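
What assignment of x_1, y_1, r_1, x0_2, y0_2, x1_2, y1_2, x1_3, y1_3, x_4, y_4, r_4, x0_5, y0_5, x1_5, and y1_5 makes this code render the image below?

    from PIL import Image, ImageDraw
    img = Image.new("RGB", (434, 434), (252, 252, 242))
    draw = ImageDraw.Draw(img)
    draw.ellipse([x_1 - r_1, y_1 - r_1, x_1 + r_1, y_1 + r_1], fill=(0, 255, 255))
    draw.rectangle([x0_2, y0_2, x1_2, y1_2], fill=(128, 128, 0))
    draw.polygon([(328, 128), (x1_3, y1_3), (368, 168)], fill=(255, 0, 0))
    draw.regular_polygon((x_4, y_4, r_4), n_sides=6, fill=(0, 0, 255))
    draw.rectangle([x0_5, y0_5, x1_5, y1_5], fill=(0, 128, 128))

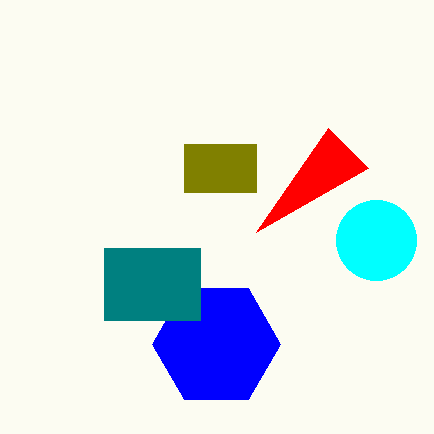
x_1 = 376
y_1 = 240
r_1 = 40
x0_2 = 184
y0_2 = 144
x1_2 = 256
y1_2 = 192
x1_3 = 256
y1_3 = 232
x_4 = 216
y_4 = 344
r_4 = 64
x0_5 = 104
y0_5 = 248
x1_5 = 200
y1_5 = 320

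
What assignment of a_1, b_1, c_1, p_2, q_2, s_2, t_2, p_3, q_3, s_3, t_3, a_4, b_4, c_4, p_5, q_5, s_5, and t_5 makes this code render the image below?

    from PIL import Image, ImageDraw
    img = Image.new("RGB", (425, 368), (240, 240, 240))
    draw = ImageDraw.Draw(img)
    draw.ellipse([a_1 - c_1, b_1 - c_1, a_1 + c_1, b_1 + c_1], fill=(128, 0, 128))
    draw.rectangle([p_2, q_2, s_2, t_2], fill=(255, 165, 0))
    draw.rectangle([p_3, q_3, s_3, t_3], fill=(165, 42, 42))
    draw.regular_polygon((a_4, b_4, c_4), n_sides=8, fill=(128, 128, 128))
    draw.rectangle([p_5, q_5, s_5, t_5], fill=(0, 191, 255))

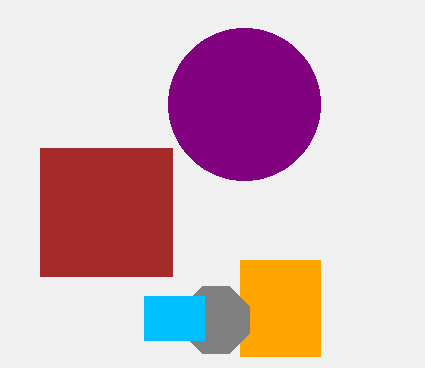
a_1 = 244
b_1 = 104
c_1 = 76
p_2 = 240
q_2 = 260
s_2 = 320
t_2 = 356
p_3 = 40
q_3 = 148
s_3 = 172
t_3 = 276
a_4 = 216
b_4 = 320
c_4 = 36
p_5 = 144
q_5 = 296
s_5 = 204
t_5 = 340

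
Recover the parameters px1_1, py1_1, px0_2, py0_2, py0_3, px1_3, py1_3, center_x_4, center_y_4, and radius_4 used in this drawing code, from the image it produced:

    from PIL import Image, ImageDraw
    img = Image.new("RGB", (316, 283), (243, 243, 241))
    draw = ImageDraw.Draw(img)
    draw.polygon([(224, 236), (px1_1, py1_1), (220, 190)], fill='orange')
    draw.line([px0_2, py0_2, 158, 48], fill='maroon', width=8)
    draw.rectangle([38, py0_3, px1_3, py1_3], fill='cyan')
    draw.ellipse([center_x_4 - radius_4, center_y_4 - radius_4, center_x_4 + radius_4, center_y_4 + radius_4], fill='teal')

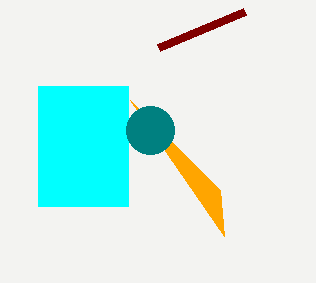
px1_1 = 130, py1_1 = 100, px0_2 = 244, py0_2 = 12, py0_3 = 86, px1_3 = 128, py1_3 = 206, center_x_4 = 150, center_y_4 = 130, radius_4 = 24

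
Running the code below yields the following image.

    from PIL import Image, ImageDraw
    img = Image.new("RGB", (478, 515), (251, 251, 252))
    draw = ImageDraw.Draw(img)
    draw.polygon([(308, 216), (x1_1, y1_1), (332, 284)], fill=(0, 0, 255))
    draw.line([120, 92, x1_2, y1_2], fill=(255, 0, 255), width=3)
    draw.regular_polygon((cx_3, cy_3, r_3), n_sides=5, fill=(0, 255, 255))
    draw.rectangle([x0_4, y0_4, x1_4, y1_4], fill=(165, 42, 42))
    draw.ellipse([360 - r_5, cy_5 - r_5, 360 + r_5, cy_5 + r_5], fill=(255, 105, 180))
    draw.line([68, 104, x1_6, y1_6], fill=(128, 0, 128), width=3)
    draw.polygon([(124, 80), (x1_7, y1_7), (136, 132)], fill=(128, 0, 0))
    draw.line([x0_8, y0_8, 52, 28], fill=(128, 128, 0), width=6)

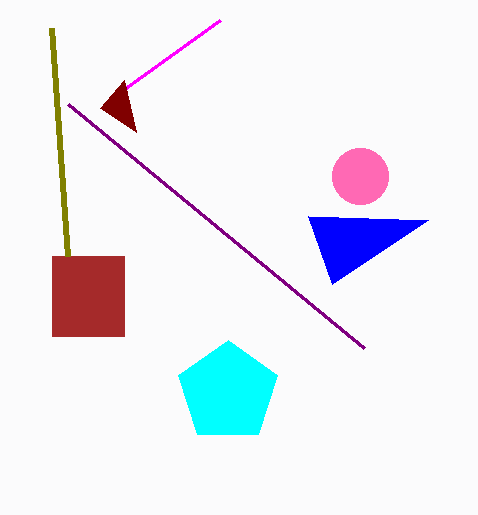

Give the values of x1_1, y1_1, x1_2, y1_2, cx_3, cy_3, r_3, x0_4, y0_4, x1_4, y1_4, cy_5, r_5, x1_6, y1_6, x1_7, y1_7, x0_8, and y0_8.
x1_1 = 428
y1_1 = 220
x1_2 = 220
y1_2 = 20
cx_3 = 228
cy_3 = 392
r_3 = 52
x0_4 = 52
y0_4 = 256
x1_4 = 124
y1_4 = 336
cy_5 = 176
r_5 = 28
x1_6 = 364
y1_6 = 348
x1_7 = 100
y1_7 = 108
x0_8 = 68
y0_8 = 256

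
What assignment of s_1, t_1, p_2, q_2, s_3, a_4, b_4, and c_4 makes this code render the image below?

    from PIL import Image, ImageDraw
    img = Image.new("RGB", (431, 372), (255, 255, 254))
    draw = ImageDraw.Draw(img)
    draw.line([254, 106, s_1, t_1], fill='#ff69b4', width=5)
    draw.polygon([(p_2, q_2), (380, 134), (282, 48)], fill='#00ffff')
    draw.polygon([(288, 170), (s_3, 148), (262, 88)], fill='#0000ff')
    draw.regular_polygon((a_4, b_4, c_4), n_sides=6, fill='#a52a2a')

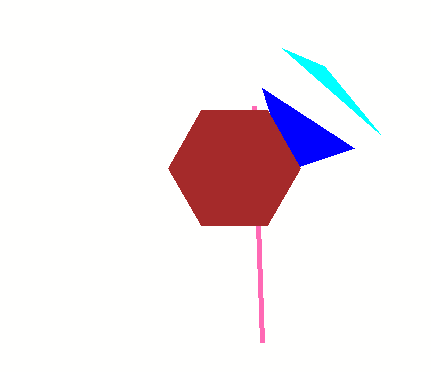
s_1 = 262; t_1 = 342; p_2 = 324; q_2 = 66; s_3 = 354; a_4 = 234; b_4 = 168; c_4 = 66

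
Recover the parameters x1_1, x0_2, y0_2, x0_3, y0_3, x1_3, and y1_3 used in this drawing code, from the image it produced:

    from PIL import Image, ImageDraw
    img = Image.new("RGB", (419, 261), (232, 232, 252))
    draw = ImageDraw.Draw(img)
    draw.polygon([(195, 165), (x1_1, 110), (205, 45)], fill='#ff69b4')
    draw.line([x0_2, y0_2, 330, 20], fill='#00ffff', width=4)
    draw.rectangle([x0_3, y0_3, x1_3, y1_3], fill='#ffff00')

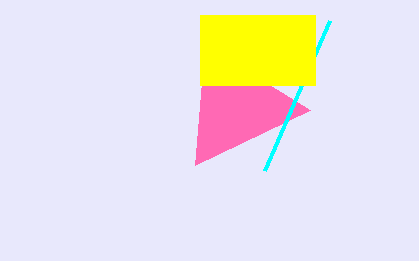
x1_1 = 310
x0_2 = 265
y0_2 = 170
x0_3 = 200
y0_3 = 15
x1_3 = 315
y1_3 = 85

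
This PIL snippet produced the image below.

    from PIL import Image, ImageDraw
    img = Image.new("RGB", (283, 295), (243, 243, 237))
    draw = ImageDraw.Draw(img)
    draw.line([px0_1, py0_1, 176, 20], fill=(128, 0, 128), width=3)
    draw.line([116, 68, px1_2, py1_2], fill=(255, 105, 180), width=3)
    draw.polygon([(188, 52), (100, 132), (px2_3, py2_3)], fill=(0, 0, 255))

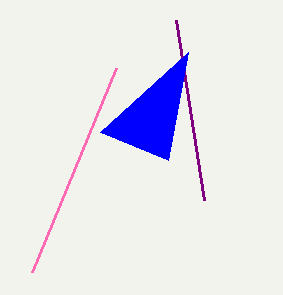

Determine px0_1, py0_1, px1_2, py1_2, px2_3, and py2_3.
px0_1 = 204
py0_1 = 200
px1_2 = 32
py1_2 = 272
px2_3 = 168
py2_3 = 160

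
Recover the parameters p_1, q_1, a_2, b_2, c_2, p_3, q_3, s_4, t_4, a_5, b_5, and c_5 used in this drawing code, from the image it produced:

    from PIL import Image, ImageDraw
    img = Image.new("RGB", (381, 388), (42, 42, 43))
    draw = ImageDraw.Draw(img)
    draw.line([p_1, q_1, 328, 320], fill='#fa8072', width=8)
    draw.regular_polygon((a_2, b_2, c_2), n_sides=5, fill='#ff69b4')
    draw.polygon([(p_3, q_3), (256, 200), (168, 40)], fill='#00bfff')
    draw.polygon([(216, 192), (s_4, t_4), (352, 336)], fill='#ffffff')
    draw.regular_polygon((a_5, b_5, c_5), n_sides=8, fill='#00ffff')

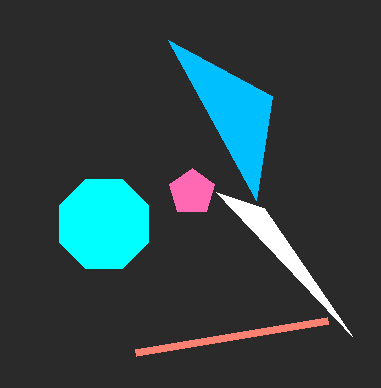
p_1 = 136
q_1 = 352
a_2 = 192
b_2 = 192
c_2 = 24
p_3 = 272
q_3 = 96
s_4 = 264
t_4 = 208
a_5 = 104
b_5 = 224
c_5 = 48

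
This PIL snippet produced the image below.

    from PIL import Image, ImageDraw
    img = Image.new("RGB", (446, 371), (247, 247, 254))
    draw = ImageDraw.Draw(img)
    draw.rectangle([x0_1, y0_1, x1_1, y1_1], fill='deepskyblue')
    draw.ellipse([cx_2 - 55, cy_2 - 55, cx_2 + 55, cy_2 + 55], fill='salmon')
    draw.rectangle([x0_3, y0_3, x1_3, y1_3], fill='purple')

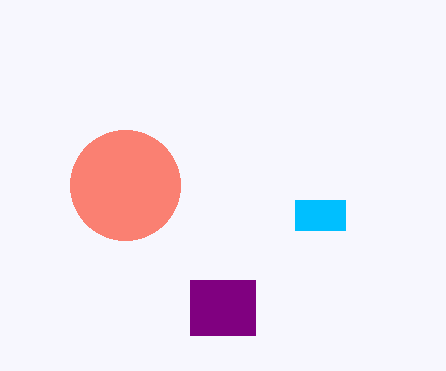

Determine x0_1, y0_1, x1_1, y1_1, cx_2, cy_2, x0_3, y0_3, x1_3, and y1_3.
x0_1 = 295
y0_1 = 200
x1_1 = 345
y1_1 = 230
cx_2 = 125
cy_2 = 185
x0_3 = 190
y0_3 = 280
x1_3 = 255
y1_3 = 335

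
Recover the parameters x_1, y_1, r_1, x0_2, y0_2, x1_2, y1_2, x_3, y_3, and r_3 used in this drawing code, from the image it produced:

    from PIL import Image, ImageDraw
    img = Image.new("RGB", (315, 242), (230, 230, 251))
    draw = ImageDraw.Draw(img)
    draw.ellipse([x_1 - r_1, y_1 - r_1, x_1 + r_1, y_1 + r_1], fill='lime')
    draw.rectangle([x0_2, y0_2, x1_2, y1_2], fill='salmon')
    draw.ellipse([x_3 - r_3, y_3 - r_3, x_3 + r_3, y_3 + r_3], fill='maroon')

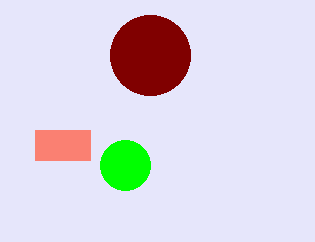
x_1 = 125, y_1 = 165, r_1 = 25, x0_2 = 35, y0_2 = 130, x1_2 = 90, y1_2 = 160, x_3 = 150, y_3 = 55, r_3 = 40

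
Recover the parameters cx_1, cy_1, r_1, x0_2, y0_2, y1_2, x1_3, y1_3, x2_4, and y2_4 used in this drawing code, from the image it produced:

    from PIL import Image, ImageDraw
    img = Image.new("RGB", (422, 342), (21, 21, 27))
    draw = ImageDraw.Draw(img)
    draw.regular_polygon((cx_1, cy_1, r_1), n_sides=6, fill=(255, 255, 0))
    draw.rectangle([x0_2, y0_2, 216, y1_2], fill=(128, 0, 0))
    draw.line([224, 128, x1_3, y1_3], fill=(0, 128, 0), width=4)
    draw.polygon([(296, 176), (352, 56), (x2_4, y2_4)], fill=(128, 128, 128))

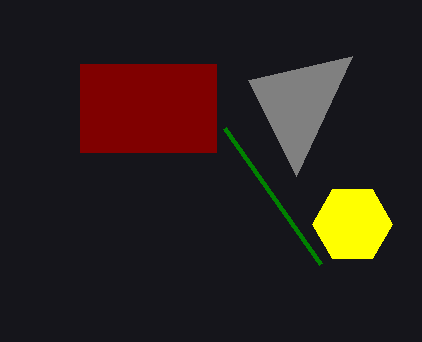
cx_1 = 352
cy_1 = 224
r_1 = 40
x0_2 = 80
y0_2 = 64
y1_2 = 152
x1_3 = 320
y1_3 = 264
x2_4 = 248
y2_4 = 80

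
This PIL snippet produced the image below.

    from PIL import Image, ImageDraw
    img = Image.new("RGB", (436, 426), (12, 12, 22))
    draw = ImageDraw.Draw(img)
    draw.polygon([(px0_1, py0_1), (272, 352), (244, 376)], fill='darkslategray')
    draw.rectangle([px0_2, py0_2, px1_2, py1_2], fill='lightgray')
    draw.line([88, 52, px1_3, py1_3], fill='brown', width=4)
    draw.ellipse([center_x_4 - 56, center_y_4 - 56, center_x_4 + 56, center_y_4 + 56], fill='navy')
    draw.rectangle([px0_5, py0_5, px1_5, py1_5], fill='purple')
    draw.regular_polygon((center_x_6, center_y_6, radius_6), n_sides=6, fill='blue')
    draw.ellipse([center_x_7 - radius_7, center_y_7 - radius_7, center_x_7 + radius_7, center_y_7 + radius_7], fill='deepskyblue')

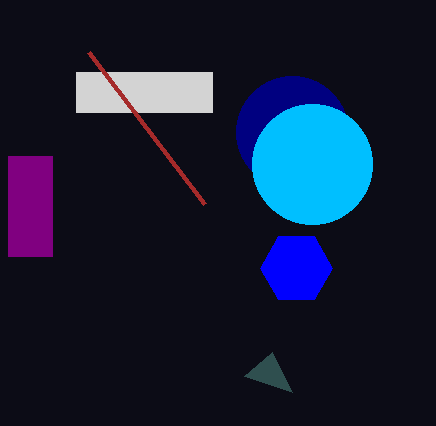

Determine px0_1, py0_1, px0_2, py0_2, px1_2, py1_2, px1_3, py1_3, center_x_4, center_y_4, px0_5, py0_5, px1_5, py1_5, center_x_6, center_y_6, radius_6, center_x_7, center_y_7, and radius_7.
px0_1 = 292
py0_1 = 392
px0_2 = 76
py0_2 = 72
px1_2 = 212
py1_2 = 112
px1_3 = 204
py1_3 = 204
center_x_4 = 292
center_y_4 = 132
px0_5 = 8
py0_5 = 156
px1_5 = 52
py1_5 = 256
center_x_6 = 296
center_y_6 = 268
radius_6 = 36
center_x_7 = 312
center_y_7 = 164
radius_7 = 60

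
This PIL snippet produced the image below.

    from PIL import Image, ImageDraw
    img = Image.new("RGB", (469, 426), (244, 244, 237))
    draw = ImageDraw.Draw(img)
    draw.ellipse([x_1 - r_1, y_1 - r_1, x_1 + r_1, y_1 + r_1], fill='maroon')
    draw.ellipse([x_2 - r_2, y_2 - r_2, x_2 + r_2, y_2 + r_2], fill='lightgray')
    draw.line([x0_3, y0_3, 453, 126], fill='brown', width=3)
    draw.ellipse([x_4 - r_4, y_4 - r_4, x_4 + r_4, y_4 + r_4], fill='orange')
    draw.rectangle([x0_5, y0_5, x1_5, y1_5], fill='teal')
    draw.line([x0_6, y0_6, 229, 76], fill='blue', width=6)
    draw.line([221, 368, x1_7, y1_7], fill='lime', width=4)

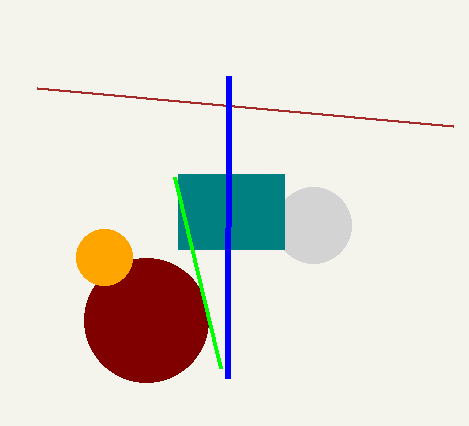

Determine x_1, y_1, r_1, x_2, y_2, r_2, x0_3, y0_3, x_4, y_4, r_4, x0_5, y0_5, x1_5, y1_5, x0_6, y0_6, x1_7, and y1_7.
x_1 = 146
y_1 = 320
r_1 = 62
x_2 = 313
y_2 = 225
r_2 = 38
x0_3 = 37
y0_3 = 88
x_4 = 104
y_4 = 257
r_4 = 28
x0_5 = 178
y0_5 = 174
x1_5 = 284
y1_5 = 249
x0_6 = 228
y0_6 = 378
x1_7 = 175
y1_7 = 177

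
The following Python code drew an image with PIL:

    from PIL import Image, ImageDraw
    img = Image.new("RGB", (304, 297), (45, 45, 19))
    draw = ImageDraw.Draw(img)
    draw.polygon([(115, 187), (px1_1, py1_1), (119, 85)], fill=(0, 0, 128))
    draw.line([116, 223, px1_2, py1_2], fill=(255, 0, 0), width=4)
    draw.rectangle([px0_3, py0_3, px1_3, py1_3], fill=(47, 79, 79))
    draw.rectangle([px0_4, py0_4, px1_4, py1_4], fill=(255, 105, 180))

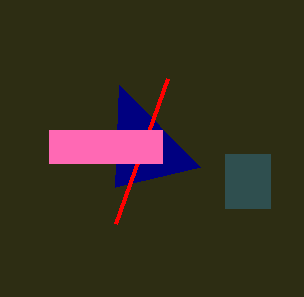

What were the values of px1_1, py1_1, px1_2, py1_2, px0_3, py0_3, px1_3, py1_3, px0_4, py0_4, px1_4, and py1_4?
px1_1 = 200, py1_1 = 167, px1_2 = 168, py1_2 = 78, px0_3 = 225, py0_3 = 154, px1_3 = 270, py1_3 = 208, px0_4 = 49, py0_4 = 130, px1_4 = 162, py1_4 = 163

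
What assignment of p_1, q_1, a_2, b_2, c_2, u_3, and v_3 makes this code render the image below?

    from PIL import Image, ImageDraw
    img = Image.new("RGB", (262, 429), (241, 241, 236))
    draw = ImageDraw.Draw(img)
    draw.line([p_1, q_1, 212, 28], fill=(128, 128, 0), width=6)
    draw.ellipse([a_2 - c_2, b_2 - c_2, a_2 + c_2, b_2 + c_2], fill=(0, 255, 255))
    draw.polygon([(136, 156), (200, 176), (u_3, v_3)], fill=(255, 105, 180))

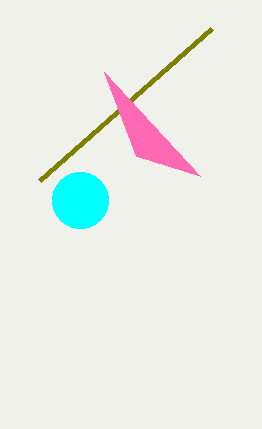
p_1 = 40
q_1 = 180
a_2 = 80
b_2 = 200
c_2 = 28
u_3 = 104
v_3 = 72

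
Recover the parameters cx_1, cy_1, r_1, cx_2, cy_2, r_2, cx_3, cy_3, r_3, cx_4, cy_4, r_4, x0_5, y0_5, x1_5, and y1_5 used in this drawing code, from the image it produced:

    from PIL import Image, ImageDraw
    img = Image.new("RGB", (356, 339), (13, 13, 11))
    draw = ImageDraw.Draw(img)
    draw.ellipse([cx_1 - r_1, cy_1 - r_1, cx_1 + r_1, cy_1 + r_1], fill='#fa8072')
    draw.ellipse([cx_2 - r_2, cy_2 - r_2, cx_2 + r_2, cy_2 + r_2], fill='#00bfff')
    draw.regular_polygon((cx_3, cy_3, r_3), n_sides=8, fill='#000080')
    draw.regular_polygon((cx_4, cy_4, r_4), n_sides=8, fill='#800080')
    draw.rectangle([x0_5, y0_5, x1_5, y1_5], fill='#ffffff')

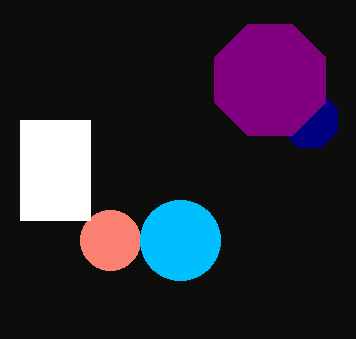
cx_1 = 110
cy_1 = 240
r_1 = 30
cx_2 = 180
cy_2 = 240
r_2 = 40
cx_3 = 310
cy_3 = 120
r_3 = 30
cx_4 = 270
cy_4 = 80
r_4 = 60
x0_5 = 20
y0_5 = 120
x1_5 = 90
y1_5 = 220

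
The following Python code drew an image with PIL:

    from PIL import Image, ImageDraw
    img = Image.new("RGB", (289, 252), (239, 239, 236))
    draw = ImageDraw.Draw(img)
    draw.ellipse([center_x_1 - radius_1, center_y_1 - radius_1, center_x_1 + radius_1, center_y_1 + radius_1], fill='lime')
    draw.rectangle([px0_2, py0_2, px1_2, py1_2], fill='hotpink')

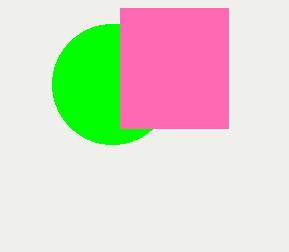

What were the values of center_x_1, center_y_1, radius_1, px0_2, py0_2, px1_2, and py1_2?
center_x_1 = 112, center_y_1 = 84, radius_1 = 60, px0_2 = 120, py0_2 = 8, px1_2 = 228, py1_2 = 128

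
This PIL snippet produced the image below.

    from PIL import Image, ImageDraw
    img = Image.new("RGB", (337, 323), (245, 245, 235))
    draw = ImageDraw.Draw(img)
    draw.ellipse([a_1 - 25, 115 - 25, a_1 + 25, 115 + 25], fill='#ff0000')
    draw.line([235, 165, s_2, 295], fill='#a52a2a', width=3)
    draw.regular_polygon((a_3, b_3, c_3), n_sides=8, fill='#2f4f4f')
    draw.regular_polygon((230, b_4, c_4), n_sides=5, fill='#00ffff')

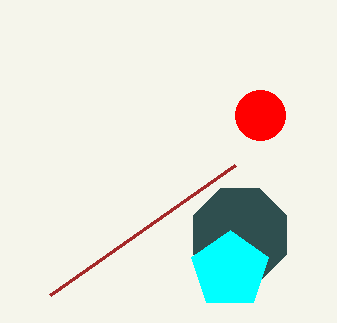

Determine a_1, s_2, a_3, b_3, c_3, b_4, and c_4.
a_1 = 260, s_2 = 50, a_3 = 240, b_3 = 235, c_3 = 50, b_4 = 270, c_4 = 40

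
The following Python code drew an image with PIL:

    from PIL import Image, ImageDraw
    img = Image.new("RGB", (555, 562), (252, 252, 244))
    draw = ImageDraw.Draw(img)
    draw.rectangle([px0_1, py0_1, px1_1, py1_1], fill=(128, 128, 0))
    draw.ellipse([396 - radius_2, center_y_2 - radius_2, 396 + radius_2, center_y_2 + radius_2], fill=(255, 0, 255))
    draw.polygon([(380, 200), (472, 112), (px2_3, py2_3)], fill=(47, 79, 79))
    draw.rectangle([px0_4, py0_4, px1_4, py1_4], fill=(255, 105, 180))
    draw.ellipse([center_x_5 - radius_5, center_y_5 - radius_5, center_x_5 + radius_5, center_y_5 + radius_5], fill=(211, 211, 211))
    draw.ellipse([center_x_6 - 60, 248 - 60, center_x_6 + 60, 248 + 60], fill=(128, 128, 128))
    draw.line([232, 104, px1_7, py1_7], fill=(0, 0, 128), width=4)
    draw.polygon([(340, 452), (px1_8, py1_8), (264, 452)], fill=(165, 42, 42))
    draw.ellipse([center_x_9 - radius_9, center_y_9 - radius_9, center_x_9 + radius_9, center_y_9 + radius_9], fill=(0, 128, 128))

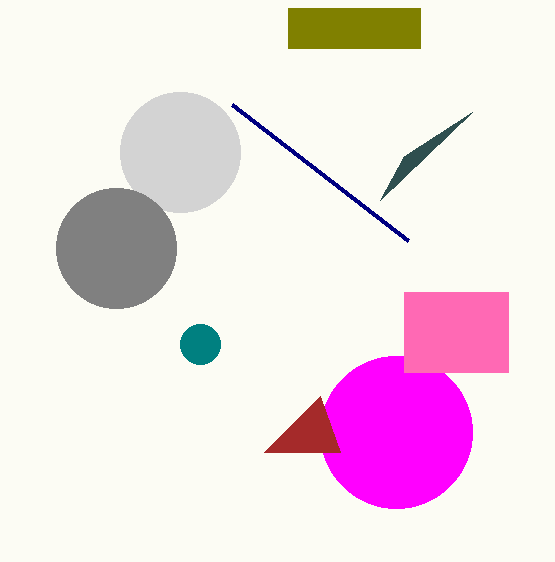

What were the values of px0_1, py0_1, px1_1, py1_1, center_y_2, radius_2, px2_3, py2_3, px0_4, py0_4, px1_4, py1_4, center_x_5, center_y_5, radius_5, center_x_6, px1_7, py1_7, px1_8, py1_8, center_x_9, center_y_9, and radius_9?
px0_1 = 288; py0_1 = 8; px1_1 = 420; py1_1 = 48; center_y_2 = 432; radius_2 = 76; px2_3 = 404; py2_3 = 156; px0_4 = 404; py0_4 = 292; px1_4 = 508; py1_4 = 372; center_x_5 = 180; center_y_5 = 152; radius_5 = 60; center_x_6 = 116; px1_7 = 408; py1_7 = 240; px1_8 = 320; py1_8 = 396; center_x_9 = 200; center_y_9 = 344; radius_9 = 20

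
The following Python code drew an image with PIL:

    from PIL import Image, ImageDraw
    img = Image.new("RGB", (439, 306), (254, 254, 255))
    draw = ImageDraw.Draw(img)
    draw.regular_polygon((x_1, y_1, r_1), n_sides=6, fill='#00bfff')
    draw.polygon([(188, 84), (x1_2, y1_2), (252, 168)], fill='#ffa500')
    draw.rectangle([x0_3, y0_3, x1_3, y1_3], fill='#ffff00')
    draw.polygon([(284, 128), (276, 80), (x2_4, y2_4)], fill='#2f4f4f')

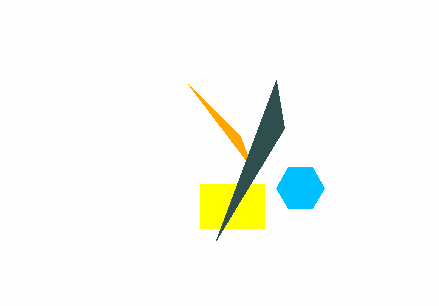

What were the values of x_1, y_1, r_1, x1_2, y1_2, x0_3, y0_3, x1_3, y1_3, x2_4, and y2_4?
x_1 = 300
y_1 = 188
r_1 = 24
x1_2 = 240
y1_2 = 136
x0_3 = 200
y0_3 = 184
x1_3 = 264
y1_3 = 228
x2_4 = 216
y2_4 = 240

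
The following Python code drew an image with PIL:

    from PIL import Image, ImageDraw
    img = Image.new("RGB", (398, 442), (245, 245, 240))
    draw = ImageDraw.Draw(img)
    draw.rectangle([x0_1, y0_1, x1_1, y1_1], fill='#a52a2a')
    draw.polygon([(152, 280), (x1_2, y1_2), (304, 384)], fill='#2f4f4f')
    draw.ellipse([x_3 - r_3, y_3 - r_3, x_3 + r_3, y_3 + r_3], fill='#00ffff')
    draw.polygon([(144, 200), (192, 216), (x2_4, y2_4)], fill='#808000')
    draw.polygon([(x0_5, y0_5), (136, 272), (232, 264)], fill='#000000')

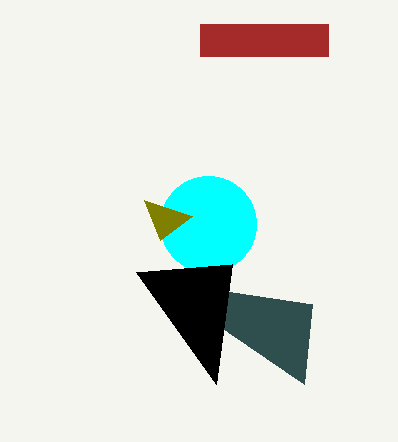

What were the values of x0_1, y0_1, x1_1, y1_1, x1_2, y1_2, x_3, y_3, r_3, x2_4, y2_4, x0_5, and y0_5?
x0_1 = 200
y0_1 = 24
x1_1 = 328
y1_1 = 56
x1_2 = 312
y1_2 = 304
x_3 = 208
y_3 = 224
r_3 = 48
x2_4 = 160
y2_4 = 240
x0_5 = 216
y0_5 = 384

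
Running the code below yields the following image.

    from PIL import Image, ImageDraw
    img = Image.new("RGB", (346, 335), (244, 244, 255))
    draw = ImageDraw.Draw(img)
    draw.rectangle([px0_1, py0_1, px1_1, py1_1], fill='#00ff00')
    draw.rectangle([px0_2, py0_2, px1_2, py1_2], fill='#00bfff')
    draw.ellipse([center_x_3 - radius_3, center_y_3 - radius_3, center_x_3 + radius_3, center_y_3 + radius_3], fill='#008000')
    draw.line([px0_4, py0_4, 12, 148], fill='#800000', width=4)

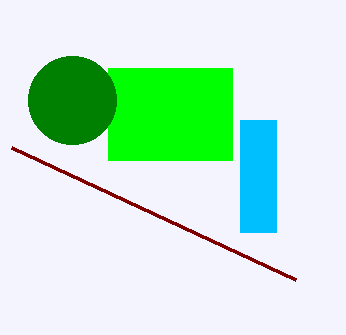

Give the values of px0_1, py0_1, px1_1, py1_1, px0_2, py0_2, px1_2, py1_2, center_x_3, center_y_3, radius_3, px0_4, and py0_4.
px0_1 = 108
py0_1 = 68
px1_1 = 232
py1_1 = 160
px0_2 = 240
py0_2 = 120
px1_2 = 276
py1_2 = 232
center_x_3 = 72
center_y_3 = 100
radius_3 = 44
px0_4 = 296
py0_4 = 280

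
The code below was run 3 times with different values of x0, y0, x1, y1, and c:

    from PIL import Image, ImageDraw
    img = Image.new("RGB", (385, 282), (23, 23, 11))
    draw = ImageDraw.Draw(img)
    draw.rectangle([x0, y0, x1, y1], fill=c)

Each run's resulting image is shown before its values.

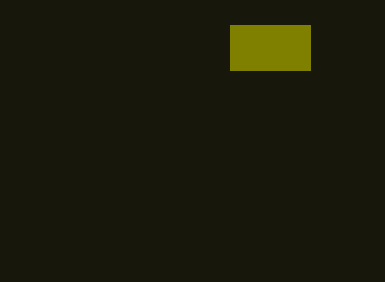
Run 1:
x0 = 230; y0 = 25; x1 = 310; y1 = 70; c = 'olive'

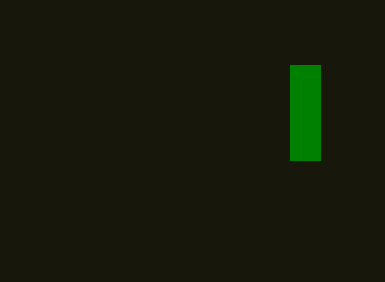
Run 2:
x0 = 290, y0 = 65, x1 = 320, y1 = 160, c = 'green'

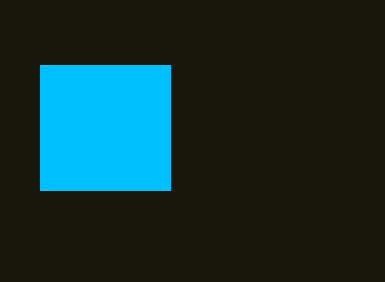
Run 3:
x0 = 40; y0 = 65; x1 = 170; y1 = 190; c = 'deepskyblue'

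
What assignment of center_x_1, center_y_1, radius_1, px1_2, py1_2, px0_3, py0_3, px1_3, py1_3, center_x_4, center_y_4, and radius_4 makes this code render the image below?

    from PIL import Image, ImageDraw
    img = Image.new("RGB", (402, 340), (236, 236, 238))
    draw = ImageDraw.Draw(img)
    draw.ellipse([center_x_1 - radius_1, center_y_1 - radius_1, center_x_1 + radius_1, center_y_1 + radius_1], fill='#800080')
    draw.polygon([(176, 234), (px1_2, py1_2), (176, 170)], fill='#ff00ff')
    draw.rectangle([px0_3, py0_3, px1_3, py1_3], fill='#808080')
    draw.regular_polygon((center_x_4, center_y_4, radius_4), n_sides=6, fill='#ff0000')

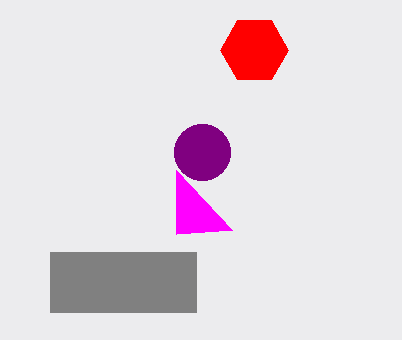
center_x_1 = 202
center_y_1 = 152
radius_1 = 28
px1_2 = 232
py1_2 = 230
px0_3 = 50
py0_3 = 252
px1_3 = 196
py1_3 = 312
center_x_4 = 254
center_y_4 = 50
radius_4 = 34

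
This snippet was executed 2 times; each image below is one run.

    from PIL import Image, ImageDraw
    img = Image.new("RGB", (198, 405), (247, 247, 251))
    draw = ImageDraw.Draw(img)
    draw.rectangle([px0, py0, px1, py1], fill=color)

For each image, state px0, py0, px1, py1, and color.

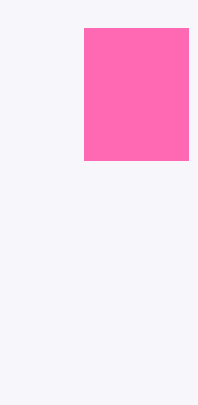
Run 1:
px0 = 84; py0 = 28; px1 = 188; py1 = 160; color = 'hotpink'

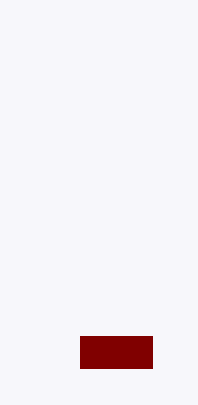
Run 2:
px0 = 80; py0 = 336; px1 = 152; py1 = 368; color = 'maroon'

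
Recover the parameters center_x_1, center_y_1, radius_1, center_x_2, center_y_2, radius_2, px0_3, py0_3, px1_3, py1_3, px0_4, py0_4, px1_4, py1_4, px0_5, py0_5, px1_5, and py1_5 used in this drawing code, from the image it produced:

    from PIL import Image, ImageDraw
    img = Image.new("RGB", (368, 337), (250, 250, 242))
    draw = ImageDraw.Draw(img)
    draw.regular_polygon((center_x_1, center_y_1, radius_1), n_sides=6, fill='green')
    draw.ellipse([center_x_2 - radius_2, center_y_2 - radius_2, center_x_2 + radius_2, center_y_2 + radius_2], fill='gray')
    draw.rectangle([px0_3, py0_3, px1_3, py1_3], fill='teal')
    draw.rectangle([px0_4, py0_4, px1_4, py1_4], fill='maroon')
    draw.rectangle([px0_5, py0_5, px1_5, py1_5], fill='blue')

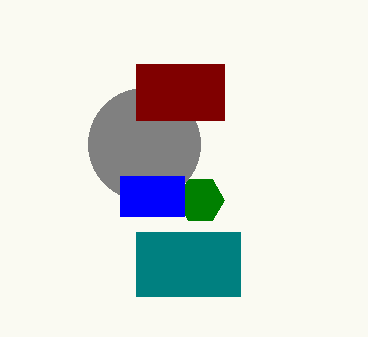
center_x_1 = 200, center_y_1 = 200, radius_1 = 24, center_x_2 = 144, center_y_2 = 144, radius_2 = 56, px0_3 = 136, py0_3 = 232, px1_3 = 240, py1_3 = 296, px0_4 = 136, py0_4 = 64, px1_4 = 224, py1_4 = 120, px0_5 = 120, py0_5 = 176, px1_5 = 184, py1_5 = 216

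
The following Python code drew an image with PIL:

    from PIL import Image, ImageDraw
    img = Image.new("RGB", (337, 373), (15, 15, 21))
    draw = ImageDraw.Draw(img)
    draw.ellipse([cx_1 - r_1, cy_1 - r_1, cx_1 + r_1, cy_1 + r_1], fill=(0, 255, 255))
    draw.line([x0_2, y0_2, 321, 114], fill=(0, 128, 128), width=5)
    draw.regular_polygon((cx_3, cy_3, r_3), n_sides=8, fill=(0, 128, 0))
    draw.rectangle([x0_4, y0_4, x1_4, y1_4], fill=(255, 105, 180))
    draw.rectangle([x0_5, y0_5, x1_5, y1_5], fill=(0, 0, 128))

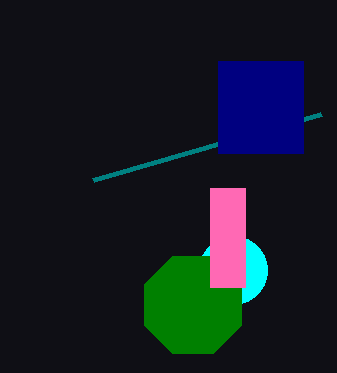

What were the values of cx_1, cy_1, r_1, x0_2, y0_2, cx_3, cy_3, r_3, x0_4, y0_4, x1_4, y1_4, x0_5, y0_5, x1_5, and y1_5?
cx_1 = 233; cy_1 = 270; r_1 = 34; x0_2 = 93; y0_2 = 180; cx_3 = 193; cy_3 = 305; r_3 = 53; x0_4 = 210; y0_4 = 188; x1_4 = 245; y1_4 = 287; x0_5 = 218; y0_5 = 61; x1_5 = 303; y1_5 = 153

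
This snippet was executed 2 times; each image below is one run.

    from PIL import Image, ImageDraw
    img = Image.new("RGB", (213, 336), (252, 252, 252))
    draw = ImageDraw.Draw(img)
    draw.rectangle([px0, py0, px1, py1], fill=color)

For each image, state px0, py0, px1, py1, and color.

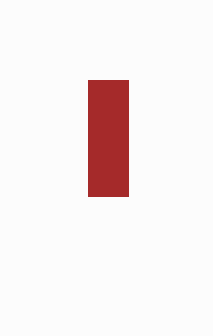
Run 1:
px0 = 88
py0 = 80
px1 = 128
py1 = 196
color = 'brown'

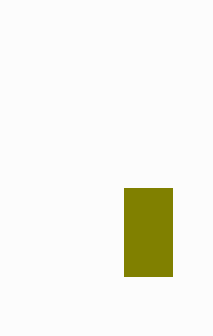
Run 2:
px0 = 124; py0 = 188; px1 = 172; py1 = 276; color = 'olive'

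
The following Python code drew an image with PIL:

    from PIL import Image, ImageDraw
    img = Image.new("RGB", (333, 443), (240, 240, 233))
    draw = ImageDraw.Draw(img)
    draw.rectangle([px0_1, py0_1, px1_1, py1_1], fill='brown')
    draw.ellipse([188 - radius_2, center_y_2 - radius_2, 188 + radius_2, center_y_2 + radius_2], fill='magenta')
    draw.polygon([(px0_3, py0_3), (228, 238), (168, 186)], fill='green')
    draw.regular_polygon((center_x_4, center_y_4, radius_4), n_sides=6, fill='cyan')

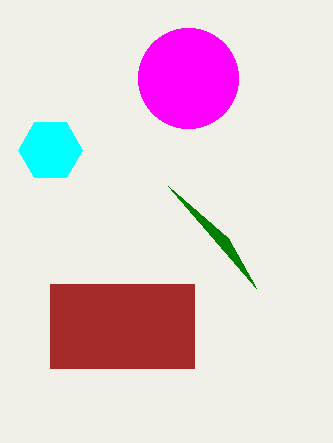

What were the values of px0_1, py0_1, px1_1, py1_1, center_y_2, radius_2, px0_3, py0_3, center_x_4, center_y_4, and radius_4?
px0_1 = 50, py0_1 = 284, px1_1 = 194, py1_1 = 368, center_y_2 = 78, radius_2 = 50, px0_3 = 256, py0_3 = 288, center_x_4 = 50, center_y_4 = 150, radius_4 = 32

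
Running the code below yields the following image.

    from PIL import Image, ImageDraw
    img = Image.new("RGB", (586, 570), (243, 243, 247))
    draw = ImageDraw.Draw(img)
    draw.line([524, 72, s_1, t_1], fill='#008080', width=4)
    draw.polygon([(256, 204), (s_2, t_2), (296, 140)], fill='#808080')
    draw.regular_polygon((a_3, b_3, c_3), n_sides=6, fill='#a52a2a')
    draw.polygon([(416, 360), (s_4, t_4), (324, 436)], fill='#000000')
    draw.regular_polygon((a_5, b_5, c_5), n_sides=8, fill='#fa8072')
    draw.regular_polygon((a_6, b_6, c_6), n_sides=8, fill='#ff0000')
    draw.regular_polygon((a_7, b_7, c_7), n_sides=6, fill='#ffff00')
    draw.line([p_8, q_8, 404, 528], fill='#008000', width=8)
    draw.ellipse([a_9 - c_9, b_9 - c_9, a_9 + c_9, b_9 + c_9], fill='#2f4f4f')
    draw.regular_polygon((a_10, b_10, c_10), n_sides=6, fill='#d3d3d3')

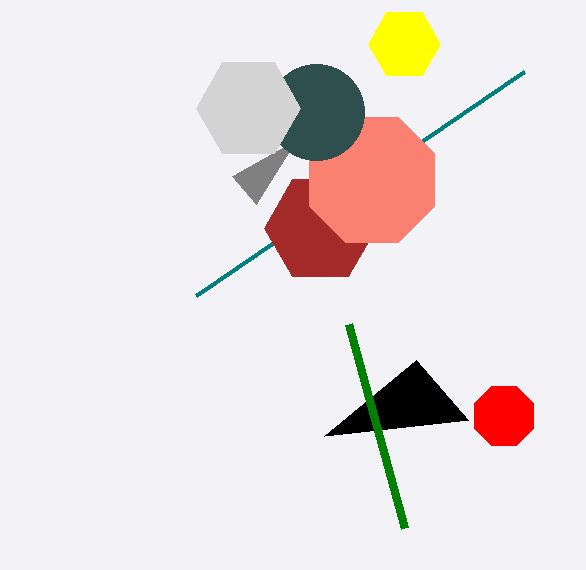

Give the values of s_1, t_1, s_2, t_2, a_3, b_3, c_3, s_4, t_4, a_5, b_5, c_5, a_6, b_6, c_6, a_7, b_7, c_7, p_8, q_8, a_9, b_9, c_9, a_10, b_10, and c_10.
s_1 = 196
t_1 = 296
s_2 = 232
t_2 = 176
a_3 = 320
b_3 = 228
c_3 = 56
s_4 = 468
t_4 = 420
a_5 = 372
b_5 = 180
c_5 = 68
a_6 = 504
b_6 = 416
c_6 = 32
a_7 = 404
b_7 = 44
c_7 = 36
p_8 = 348
q_8 = 324
a_9 = 316
b_9 = 112
c_9 = 48
a_10 = 248
b_10 = 108
c_10 = 52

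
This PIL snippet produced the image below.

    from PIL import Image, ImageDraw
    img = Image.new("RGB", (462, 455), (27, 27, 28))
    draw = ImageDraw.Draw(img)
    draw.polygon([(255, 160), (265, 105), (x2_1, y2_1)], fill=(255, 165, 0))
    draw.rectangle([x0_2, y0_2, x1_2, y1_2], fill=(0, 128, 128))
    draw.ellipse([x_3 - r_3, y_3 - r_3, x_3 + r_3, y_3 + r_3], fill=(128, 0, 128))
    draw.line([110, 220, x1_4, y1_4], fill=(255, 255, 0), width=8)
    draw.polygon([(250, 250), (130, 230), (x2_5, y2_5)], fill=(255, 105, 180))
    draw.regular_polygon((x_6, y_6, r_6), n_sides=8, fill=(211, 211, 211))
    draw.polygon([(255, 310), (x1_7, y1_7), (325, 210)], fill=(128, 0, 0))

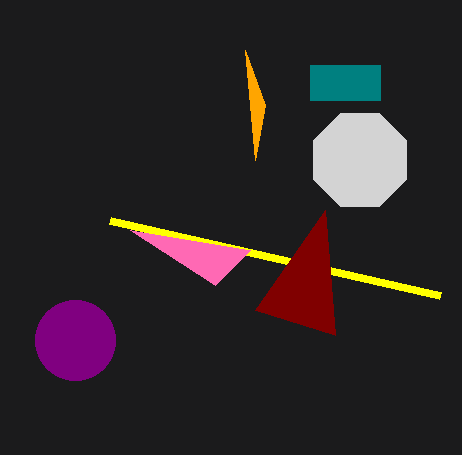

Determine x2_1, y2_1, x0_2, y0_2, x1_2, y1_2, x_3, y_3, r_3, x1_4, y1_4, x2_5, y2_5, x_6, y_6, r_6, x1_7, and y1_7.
x2_1 = 245; y2_1 = 50; x0_2 = 310; y0_2 = 65; x1_2 = 380; y1_2 = 100; x_3 = 75; y_3 = 340; r_3 = 40; x1_4 = 440; y1_4 = 295; x2_5 = 215; y2_5 = 285; x_6 = 360; y_6 = 160; r_6 = 50; x1_7 = 335; y1_7 = 335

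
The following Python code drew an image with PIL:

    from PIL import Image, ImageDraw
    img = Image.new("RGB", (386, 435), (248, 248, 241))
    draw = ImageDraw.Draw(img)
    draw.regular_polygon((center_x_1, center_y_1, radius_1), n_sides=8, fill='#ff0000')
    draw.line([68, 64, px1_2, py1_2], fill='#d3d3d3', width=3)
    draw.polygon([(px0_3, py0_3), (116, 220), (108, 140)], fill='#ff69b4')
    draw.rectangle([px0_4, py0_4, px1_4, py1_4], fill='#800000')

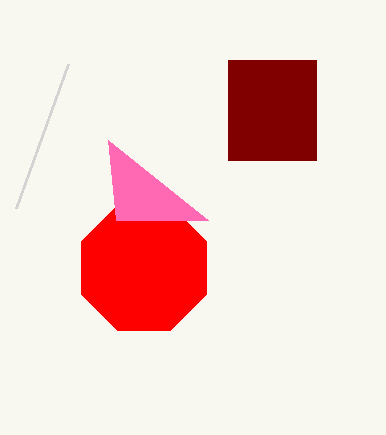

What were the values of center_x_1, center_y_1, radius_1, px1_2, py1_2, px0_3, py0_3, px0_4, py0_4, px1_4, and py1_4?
center_x_1 = 144, center_y_1 = 268, radius_1 = 68, px1_2 = 16, py1_2 = 208, px0_3 = 208, py0_3 = 220, px0_4 = 228, py0_4 = 60, px1_4 = 316, py1_4 = 160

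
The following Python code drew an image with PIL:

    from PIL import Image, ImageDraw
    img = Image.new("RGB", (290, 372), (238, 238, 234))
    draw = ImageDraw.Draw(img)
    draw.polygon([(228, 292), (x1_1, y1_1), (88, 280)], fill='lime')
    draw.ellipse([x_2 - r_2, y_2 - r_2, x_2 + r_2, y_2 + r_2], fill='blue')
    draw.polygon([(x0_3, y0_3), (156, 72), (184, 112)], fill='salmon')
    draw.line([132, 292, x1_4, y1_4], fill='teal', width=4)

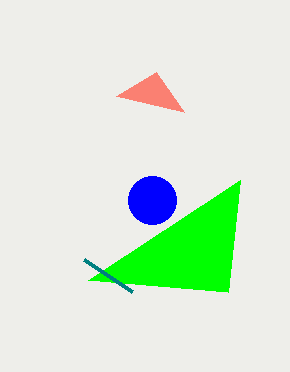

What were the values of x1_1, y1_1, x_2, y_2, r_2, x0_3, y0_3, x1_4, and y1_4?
x1_1 = 240; y1_1 = 180; x_2 = 152; y_2 = 200; r_2 = 24; x0_3 = 116; y0_3 = 96; x1_4 = 84; y1_4 = 260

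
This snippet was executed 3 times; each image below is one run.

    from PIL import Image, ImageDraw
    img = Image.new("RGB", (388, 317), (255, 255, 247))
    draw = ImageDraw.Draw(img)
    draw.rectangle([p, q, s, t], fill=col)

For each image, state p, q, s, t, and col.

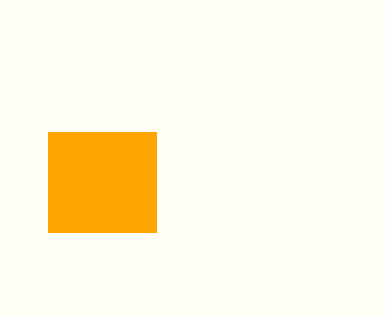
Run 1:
p = 48; q = 132; s = 156; t = 232; col = 'orange'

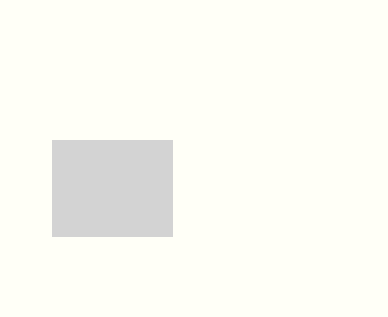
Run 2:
p = 52
q = 140
s = 172
t = 236
col = 'lightgray'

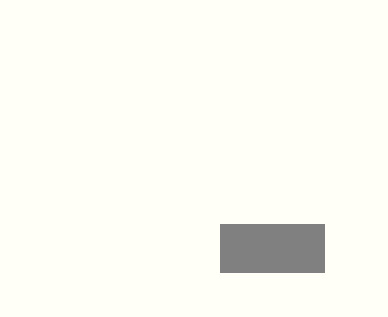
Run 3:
p = 220; q = 224; s = 324; t = 272; col = 'gray'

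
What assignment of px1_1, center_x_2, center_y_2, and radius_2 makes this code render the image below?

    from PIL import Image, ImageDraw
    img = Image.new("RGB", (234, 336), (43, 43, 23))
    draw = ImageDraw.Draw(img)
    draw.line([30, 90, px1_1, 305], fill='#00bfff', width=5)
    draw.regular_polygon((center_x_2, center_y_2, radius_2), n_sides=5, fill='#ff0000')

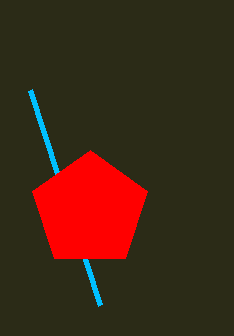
px1_1 = 100; center_x_2 = 90; center_y_2 = 210; radius_2 = 60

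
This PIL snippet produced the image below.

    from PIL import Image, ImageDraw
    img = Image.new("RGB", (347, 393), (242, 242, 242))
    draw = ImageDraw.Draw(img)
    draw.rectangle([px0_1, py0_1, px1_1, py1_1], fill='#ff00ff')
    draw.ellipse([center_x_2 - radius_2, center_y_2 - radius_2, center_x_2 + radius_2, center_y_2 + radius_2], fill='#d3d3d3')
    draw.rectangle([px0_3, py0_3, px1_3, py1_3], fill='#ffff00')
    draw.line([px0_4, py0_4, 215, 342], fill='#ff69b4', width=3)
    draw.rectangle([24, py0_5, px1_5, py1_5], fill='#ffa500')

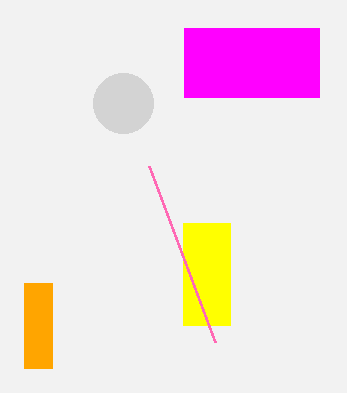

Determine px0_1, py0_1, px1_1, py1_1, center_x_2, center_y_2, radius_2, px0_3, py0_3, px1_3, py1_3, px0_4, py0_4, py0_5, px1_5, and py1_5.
px0_1 = 184
py0_1 = 28
px1_1 = 319
py1_1 = 97
center_x_2 = 123
center_y_2 = 103
radius_2 = 30
px0_3 = 183
py0_3 = 223
px1_3 = 230
py1_3 = 325
px0_4 = 149
py0_4 = 166
py0_5 = 283
px1_5 = 52
py1_5 = 368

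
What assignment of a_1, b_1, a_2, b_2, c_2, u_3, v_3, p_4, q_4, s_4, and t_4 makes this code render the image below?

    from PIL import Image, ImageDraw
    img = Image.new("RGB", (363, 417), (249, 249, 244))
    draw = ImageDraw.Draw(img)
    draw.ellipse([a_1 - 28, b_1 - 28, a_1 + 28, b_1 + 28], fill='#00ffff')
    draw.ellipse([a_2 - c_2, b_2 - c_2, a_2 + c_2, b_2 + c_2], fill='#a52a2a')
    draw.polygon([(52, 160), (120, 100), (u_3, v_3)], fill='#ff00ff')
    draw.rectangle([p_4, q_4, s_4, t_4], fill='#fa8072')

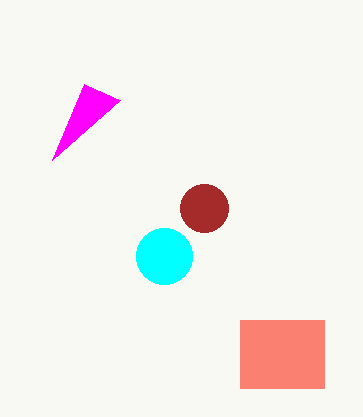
a_1 = 164, b_1 = 256, a_2 = 204, b_2 = 208, c_2 = 24, u_3 = 84, v_3 = 84, p_4 = 240, q_4 = 320, s_4 = 324, t_4 = 388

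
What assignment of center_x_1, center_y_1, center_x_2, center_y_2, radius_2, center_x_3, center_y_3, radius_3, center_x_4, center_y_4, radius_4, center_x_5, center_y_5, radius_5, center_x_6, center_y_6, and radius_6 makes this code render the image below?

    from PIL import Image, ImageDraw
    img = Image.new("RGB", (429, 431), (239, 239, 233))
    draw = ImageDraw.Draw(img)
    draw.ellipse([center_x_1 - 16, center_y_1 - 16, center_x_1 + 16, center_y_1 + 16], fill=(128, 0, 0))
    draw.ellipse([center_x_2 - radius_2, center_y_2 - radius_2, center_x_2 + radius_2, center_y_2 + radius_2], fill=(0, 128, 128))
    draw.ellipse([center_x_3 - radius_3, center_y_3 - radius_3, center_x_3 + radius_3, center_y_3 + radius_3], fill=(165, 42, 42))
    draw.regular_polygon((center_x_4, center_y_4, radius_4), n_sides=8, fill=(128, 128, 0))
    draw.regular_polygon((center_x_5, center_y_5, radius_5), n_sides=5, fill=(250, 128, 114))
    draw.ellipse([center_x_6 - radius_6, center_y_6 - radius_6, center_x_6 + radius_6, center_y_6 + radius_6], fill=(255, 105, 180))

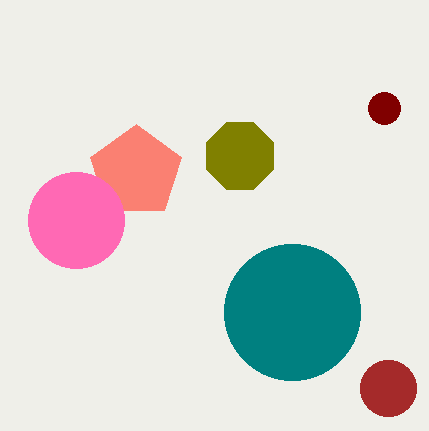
center_x_1 = 384; center_y_1 = 108; center_x_2 = 292; center_y_2 = 312; radius_2 = 68; center_x_3 = 388; center_y_3 = 388; radius_3 = 28; center_x_4 = 240; center_y_4 = 156; radius_4 = 36; center_x_5 = 136; center_y_5 = 172; radius_5 = 48; center_x_6 = 76; center_y_6 = 220; radius_6 = 48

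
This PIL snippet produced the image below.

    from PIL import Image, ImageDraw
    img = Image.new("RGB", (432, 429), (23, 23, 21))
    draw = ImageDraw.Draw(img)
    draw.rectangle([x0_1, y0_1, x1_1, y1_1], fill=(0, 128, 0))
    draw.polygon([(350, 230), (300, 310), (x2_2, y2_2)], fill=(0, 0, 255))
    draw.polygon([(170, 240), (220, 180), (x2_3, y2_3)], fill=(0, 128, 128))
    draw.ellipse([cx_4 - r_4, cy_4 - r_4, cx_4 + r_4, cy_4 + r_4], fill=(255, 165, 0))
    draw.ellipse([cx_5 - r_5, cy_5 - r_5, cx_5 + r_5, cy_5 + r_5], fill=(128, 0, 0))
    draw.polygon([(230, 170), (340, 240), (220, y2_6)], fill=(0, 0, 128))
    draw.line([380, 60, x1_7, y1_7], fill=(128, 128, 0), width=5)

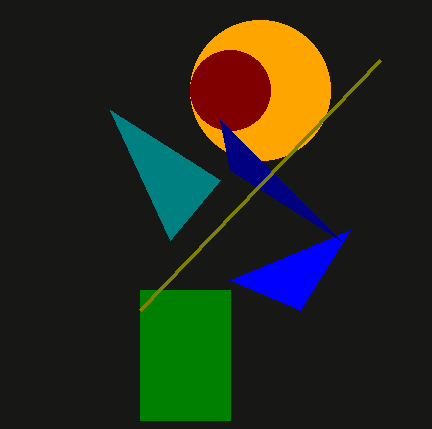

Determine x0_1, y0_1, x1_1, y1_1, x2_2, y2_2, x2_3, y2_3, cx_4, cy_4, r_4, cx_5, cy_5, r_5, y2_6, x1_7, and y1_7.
x0_1 = 140; y0_1 = 290; x1_1 = 230; y1_1 = 420; x2_2 = 230; y2_2 = 280; x2_3 = 110; y2_3 = 110; cx_4 = 260; cy_4 = 90; r_4 = 70; cx_5 = 230; cy_5 = 90; r_5 = 40; y2_6 = 120; x1_7 = 140; y1_7 = 310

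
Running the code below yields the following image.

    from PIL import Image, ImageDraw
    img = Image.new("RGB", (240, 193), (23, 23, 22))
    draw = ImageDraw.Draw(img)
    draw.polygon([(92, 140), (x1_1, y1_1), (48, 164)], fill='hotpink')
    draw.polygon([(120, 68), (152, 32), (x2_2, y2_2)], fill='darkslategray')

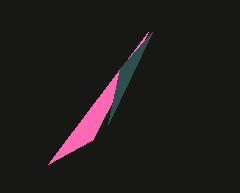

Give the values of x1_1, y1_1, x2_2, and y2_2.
x1_1 = 148; y1_1 = 32; x2_2 = 108; y2_2 = 124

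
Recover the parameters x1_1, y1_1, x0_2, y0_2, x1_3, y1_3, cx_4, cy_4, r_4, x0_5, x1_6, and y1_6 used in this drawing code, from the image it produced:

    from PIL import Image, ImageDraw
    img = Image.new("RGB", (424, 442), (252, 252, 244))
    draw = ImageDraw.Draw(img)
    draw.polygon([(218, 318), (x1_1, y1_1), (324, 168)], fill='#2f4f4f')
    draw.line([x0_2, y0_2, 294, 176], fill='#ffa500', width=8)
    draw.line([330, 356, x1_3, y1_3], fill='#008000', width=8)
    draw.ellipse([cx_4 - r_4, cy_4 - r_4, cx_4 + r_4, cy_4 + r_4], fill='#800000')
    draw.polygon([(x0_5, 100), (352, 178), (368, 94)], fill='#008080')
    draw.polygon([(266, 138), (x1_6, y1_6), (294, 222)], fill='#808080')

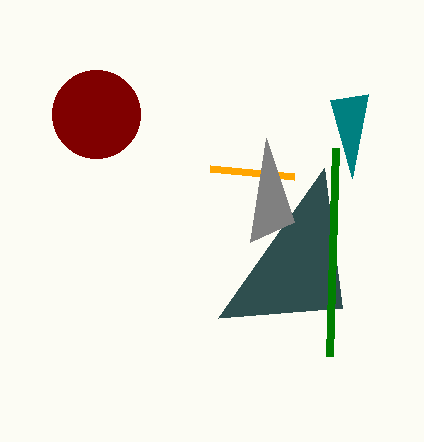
x1_1 = 342, y1_1 = 308, x0_2 = 210, y0_2 = 168, x1_3 = 336, y1_3 = 148, cx_4 = 96, cy_4 = 114, r_4 = 44, x0_5 = 330, x1_6 = 250, y1_6 = 242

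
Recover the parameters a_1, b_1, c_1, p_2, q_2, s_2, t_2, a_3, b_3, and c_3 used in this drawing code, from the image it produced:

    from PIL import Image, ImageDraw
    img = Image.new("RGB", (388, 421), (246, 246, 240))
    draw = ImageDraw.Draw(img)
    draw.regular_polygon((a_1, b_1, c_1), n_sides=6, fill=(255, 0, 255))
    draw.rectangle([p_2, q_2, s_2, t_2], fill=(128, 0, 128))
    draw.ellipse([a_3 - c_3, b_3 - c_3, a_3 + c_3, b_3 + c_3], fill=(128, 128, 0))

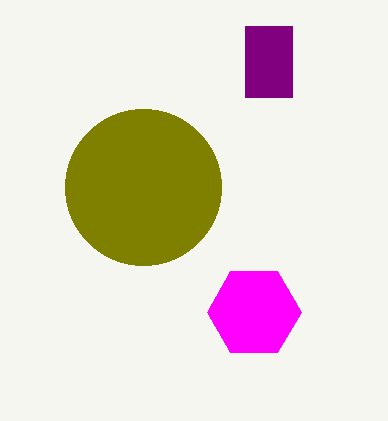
a_1 = 254, b_1 = 312, c_1 = 47, p_2 = 245, q_2 = 26, s_2 = 292, t_2 = 97, a_3 = 143, b_3 = 187, c_3 = 78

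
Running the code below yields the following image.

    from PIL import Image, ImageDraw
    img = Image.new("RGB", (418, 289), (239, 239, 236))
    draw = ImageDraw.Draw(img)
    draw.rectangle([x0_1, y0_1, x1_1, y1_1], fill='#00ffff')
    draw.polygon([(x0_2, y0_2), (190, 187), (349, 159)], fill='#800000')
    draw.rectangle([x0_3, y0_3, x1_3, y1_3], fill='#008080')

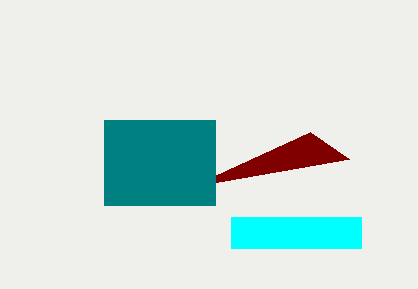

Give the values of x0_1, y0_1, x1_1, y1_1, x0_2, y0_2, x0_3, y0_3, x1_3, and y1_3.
x0_1 = 231
y0_1 = 217
x1_1 = 361
y1_1 = 248
x0_2 = 310
y0_2 = 132
x0_3 = 104
y0_3 = 120
x1_3 = 215
y1_3 = 205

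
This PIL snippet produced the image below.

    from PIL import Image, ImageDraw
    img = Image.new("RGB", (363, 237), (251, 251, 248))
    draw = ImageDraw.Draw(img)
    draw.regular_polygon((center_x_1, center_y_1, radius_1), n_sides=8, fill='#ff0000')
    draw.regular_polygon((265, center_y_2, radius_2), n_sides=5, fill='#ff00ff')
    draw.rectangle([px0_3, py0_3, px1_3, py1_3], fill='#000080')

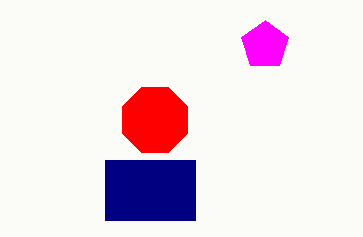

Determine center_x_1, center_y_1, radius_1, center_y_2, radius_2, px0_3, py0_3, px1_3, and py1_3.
center_x_1 = 155
center_y_1 = 120
radius_1 = 35
center_y_2 = 45
radius_2 = 25
px0_3 = 105
py0_3 = 160
px1_3 = 195
py1_3 = 220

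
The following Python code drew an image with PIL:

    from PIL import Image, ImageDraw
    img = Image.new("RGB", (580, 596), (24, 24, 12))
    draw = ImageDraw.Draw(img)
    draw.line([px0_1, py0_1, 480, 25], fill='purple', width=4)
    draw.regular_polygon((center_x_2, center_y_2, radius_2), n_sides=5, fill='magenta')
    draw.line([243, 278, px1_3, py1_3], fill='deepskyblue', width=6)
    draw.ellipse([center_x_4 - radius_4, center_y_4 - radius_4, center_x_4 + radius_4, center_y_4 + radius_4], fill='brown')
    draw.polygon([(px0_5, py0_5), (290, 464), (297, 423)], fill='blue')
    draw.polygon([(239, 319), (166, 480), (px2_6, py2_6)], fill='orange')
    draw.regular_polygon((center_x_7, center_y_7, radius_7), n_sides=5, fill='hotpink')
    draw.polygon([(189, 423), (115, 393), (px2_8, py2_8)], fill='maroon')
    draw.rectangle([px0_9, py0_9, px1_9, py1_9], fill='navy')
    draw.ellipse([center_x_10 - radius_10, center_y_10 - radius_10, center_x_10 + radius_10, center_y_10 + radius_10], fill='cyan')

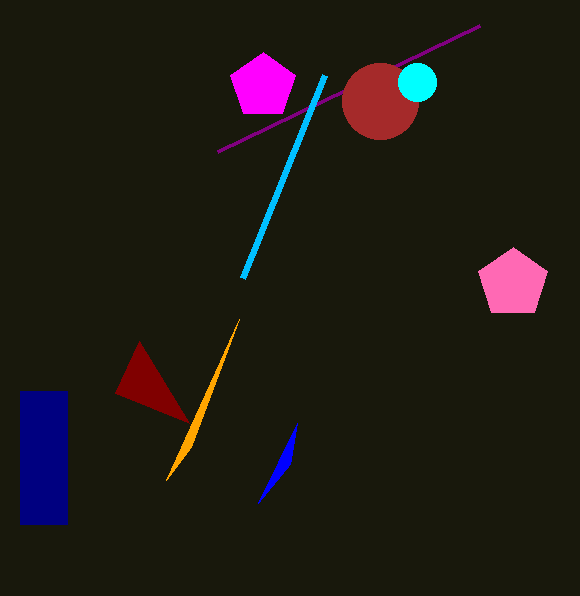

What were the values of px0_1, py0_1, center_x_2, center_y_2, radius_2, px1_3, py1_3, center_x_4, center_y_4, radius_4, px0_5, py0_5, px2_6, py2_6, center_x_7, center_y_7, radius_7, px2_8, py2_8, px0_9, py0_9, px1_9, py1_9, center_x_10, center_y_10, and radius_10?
px0_1 = 218
py0_1 = 151
center_x_2 = 263
center_y_2 = 86
radius_2 = 34
px1_3 = 325
py1_3 = 75
center_x_4 = 380
center_y_4 = 101
radius_4 = 38
px0_5 = 258
py0_5 = 503
px2_6 = 191
py2_6 = 447
center_x_7 = 513
center_y_7 = 283
radius_7 = 36
px2_8 = 139
py2_8 = 341
px0_9 = 20
py0_9 = 391
px1_9 = 67
py1_9 = 524
center_x_10 = 417
center_y_10 = 82
radius_10 = 19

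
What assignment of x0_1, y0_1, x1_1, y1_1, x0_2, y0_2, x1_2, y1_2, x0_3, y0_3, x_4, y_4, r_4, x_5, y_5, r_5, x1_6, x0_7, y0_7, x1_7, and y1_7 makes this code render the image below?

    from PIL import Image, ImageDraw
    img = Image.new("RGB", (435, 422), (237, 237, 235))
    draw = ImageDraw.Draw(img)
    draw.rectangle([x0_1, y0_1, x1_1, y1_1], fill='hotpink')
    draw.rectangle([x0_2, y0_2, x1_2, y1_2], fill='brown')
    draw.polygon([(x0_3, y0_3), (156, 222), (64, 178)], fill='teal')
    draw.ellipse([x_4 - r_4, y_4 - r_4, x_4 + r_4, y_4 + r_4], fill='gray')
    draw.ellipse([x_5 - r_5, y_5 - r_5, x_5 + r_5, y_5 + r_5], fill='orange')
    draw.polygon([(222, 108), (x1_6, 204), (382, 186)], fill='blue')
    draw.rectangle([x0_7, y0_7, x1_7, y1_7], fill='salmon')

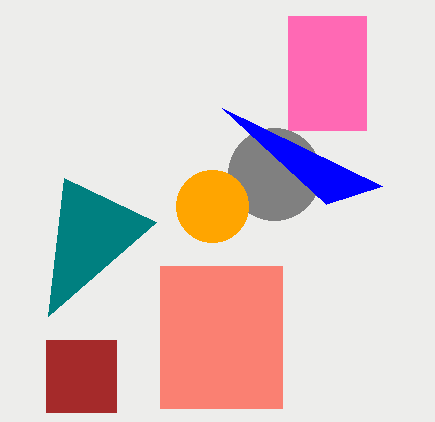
x0_1 = 288; y0_1 = 16; x1_1 = 366; y1_1 = 130; x0_2 = 46; y0_2 = 340; x1_2 = 116; y1_2 = 412; x0_3 = 48; y0_3 = 316; x_4 = 274; y_4 = 174; r_4 = 46; x_5 = 212; y_5 = 206; r_5 = 36; x1_6 = 326; x0_7 = 160; y0_7 = 266; x1_7 = 282; y1_7 = 408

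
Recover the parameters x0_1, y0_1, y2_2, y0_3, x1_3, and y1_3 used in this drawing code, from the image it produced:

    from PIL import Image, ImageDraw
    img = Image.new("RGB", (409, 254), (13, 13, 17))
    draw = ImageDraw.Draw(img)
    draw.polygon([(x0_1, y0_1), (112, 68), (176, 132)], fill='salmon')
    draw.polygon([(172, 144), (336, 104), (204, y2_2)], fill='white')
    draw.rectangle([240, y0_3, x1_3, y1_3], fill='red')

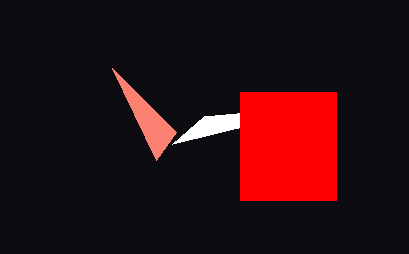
x0_1 = 156; y0_1 = 160; y2_2 = 116; y0_3 = 92; x1_3 = 336; y1_3 = 200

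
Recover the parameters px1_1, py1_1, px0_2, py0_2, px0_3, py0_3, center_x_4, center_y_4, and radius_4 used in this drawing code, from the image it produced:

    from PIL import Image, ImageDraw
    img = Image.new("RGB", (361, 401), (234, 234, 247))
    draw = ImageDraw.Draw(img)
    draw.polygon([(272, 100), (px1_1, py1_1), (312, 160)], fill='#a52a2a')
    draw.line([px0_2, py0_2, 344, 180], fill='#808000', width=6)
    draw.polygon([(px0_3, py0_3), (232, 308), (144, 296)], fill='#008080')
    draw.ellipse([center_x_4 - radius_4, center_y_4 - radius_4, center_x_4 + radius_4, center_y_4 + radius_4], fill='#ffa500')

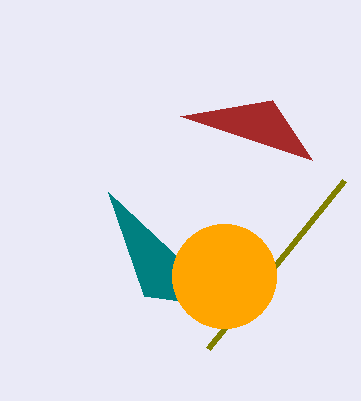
px1_1 = 180
py1_1 = 116
px0_2 = 208
py0_2 = 348
px0_3 = 108
py0_3 = 192
center_x_4 = 224
center_y_4 = 276
radius_4 = 52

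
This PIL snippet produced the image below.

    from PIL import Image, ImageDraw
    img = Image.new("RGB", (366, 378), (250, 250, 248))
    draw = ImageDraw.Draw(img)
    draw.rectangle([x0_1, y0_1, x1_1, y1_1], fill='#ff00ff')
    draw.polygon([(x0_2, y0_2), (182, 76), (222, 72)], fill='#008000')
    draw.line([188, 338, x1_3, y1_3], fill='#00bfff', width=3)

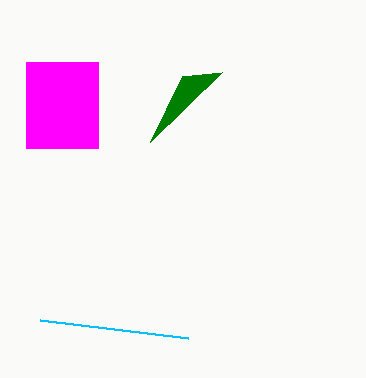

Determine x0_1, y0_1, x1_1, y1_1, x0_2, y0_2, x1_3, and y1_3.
x0_1 = 26; y0_1 = 62; x1_1 = 98; y1_1 = 148; x0_2 = 150; y0_2 = 142; x1_3 = 40; y1_3 = 320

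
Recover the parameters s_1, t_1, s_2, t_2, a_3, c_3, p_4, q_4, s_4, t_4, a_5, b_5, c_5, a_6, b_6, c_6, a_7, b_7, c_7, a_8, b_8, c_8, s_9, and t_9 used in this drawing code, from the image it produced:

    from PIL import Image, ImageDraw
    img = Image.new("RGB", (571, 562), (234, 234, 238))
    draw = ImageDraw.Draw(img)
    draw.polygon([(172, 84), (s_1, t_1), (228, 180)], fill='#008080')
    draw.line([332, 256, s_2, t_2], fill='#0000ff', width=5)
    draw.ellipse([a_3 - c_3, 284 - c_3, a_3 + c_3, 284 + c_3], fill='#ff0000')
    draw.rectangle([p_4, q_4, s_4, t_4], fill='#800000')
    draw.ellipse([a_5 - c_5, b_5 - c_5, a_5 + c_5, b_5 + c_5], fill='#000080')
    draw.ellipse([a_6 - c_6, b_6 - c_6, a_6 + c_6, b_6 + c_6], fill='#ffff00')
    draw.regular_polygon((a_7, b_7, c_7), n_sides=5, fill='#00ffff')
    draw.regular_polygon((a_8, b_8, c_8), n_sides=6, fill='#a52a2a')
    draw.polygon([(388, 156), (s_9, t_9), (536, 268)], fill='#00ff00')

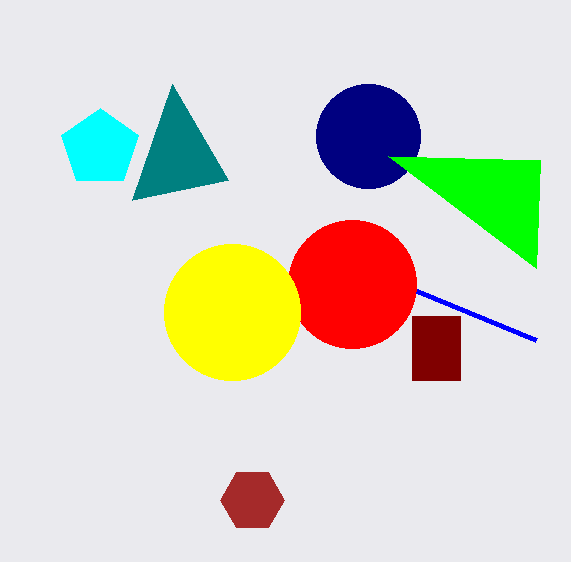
s_1 = 132
t_1 = 200
s_2 = 536
t_2 = 340
a_3 = 352
c_3 = 64
p_4 = 412
q_4 = 316
s_4 = 460
t_4 = 380
a_5 = 368
b_5 = 136
c_5 = 52
a_6 = 232
b_6 = 312
c_6 = 68
a_7 = 100
b_7 = 148
c_7 = 40
a_8 = 252
b_8 = 500
c_8 = 32
s_9 = 540
t_9 = 160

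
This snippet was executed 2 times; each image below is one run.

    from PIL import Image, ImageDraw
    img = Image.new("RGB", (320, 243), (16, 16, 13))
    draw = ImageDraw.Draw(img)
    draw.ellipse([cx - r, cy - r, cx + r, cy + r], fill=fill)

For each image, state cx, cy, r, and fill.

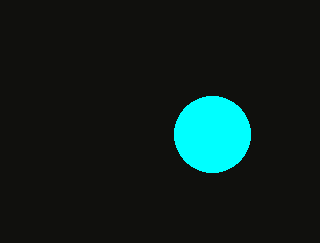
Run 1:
cx = 212; cy = 134; r = 38; fill = 'cyan'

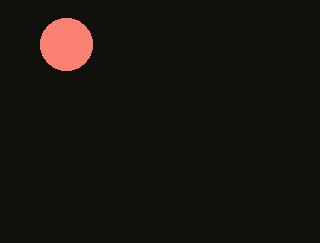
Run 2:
cx = 66, cy = 44, r = 26, fill = 'salmon'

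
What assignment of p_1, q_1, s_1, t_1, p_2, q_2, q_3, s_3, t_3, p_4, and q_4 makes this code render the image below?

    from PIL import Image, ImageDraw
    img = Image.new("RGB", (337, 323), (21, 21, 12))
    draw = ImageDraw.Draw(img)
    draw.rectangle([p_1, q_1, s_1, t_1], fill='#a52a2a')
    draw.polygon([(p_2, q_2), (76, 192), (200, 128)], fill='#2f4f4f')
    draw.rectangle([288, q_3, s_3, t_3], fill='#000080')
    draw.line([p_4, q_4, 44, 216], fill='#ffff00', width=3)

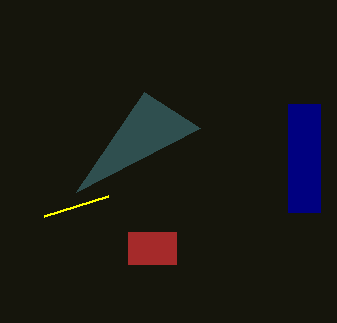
p_1 = 128, q_1 = 232, s_1 = 176, t_1 = 264, p_2 = 144, q_2 = 92, q_3 = 104, s_3 = 320, t_3 = 212, p_4 = 108, q_4 = 196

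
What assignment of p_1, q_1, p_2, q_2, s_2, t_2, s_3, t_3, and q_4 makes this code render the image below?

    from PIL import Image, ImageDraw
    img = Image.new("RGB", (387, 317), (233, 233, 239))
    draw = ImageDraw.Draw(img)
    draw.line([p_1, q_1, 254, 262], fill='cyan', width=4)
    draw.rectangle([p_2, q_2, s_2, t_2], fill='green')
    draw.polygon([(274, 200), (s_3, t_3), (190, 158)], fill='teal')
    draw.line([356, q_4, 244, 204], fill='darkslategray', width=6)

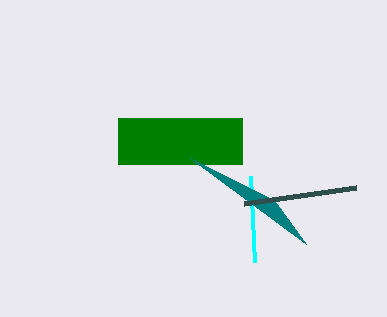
p_1 = 250; q_1 = 176; p_2 = 118; q_2 = 118; s_2 = 242; t_2 = 164; s_3 = 306; t_3 = 244; q_4 = 188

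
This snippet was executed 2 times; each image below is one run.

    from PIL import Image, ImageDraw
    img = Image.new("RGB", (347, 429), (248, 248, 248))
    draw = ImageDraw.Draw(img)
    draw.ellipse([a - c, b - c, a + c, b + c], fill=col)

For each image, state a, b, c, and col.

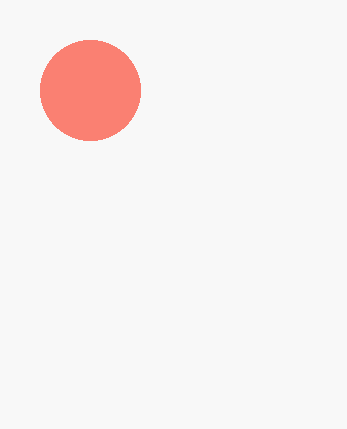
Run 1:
a = 90, b = 90, c = 50, col = 'salmon'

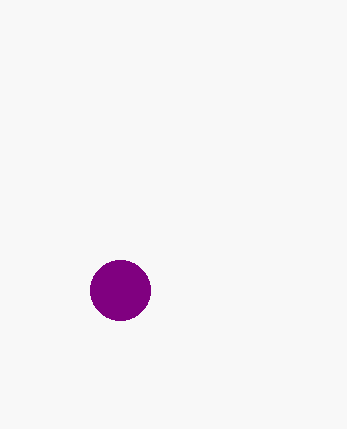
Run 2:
a = 120, b = 290, c = 30, col = 'purple'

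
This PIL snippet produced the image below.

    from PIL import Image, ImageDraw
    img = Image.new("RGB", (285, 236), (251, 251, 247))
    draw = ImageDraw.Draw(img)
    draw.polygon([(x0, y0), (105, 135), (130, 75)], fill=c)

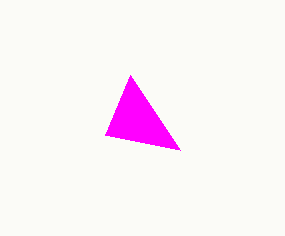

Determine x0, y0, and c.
x0 = 180; y0 = 150; c = 'magenta'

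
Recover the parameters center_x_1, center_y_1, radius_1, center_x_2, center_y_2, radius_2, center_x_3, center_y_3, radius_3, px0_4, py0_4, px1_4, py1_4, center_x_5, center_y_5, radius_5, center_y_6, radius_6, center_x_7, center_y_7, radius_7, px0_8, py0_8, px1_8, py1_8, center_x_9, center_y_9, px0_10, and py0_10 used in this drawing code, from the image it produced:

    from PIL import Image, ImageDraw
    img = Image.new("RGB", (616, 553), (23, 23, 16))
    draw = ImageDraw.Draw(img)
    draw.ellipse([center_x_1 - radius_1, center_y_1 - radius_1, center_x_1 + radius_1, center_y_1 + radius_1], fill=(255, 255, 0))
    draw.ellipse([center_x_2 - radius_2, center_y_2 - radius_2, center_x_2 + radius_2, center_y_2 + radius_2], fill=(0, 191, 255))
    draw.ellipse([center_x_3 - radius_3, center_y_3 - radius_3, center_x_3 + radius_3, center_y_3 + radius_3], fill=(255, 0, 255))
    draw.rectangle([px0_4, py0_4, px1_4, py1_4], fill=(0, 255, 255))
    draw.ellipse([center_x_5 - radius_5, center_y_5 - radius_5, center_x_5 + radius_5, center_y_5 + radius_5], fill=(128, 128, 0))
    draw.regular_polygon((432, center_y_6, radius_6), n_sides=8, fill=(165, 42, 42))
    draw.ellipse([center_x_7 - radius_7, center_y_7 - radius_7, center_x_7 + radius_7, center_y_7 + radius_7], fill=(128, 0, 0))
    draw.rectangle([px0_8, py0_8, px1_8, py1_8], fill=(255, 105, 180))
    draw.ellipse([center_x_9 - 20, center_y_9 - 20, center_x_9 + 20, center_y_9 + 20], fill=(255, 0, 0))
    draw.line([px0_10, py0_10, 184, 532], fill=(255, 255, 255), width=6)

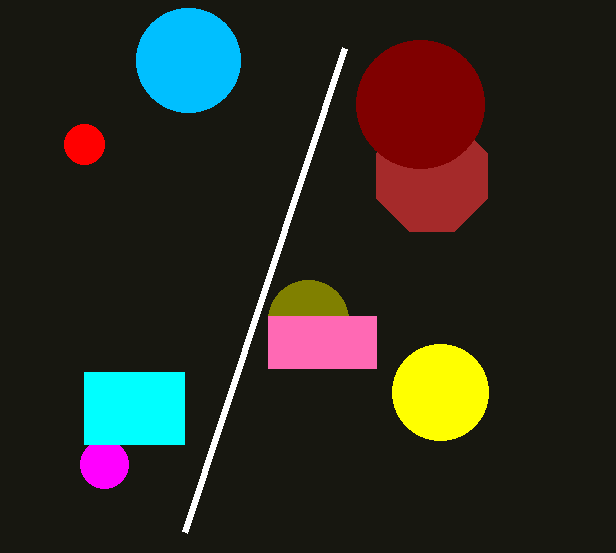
center_x_1 = 440, center_y_1 = 392, radius_1 = 48, center_x_2 = 188, center_y_2 = 60, radius_2 = 52, center_x_3 = 104, center_y_3 = 464, radius_3 = 24, px0_4 = 84, py0_4 = 372, px1_4 = 184, py1_4 = 444, center_x_5 = 308, center_y_5 = 320, radius_5 = 40, center_y_6 = 176, radius_6 = 60, center_x_7 = 420, center_y_7 = 104, radius_7 = 64, px0_8 = 268, py0_8 = 316, px1_8 = 376, py1_8 = 368, center_x_9 = 84, center_y_9 = 144, px0_10 = 344, py0_10 = 48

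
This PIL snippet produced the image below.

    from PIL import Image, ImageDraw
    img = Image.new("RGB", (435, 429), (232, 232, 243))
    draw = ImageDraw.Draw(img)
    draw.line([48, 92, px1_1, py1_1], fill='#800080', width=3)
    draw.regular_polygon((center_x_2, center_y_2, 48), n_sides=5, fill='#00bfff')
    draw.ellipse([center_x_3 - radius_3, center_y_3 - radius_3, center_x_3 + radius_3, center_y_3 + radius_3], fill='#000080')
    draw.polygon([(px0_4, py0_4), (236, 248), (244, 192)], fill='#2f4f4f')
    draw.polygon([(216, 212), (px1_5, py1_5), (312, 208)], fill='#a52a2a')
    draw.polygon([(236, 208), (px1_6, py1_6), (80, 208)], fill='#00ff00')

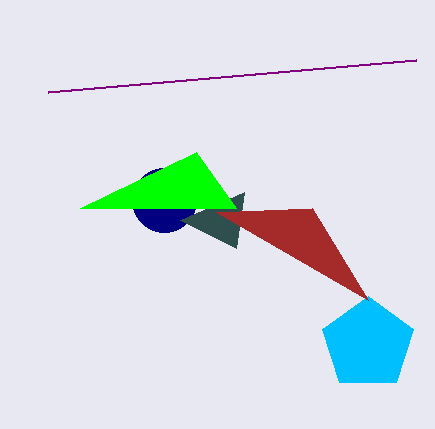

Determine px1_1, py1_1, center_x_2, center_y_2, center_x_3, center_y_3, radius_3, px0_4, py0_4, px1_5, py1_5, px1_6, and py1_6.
px1_1 = 416, py1_1 = 60, center_x_2 = 368, center_y_2 = 344, center_x_3 = 164, center_y_3 = 200, radius_3 = 32, px0_4 = 180, py0_4 = 220, px1_5 = 368, py1_5 = 300, px1_6 = 196, py1_6 = 152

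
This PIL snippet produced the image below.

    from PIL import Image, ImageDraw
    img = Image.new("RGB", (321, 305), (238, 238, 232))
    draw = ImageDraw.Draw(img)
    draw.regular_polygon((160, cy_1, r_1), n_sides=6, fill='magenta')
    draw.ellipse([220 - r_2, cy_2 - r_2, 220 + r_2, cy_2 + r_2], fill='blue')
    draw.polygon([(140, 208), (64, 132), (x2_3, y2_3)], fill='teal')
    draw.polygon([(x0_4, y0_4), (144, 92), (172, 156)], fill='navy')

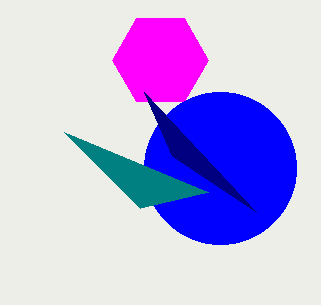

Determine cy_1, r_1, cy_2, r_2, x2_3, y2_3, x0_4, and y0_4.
cy_1 = 60
r_1 = 48
cy_2 = 168
r_2 = 76
x2_3 = 208
y2_3 = 192
x0_4 = 256
y0_4 = 212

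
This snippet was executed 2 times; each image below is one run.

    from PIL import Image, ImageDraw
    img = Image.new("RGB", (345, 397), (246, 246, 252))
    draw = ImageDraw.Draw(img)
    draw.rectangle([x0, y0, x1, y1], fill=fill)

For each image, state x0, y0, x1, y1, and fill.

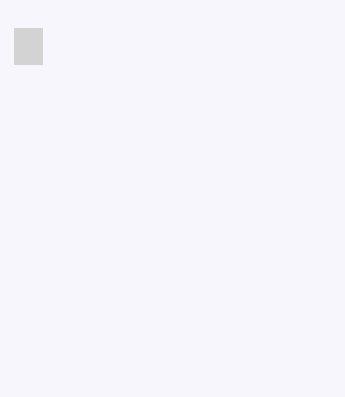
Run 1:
x0 = 14; y0 = 28; x1 = 42; y1 = 64; fill = 'lightgray'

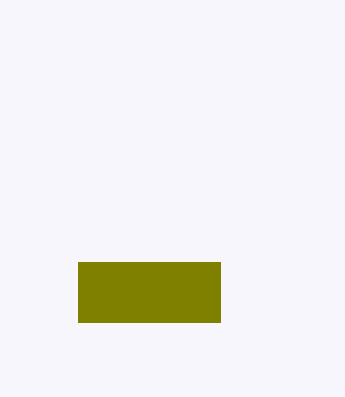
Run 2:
x0 = 78, y0 = 262, x1 = 220, y1 = 322, fill = 'olive'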